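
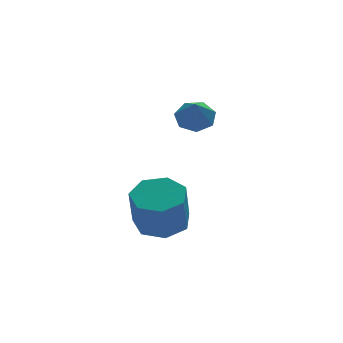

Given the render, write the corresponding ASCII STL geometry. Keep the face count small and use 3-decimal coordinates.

solid 
facet normal 0.244 0.635 -0.733
outer loop
vertex 4.707 -2.83 2.413
vertex 4.018 -2.727 2.273
vertex 4.437 -2.37 2.722
endloop
endfacet
facet normal 0.669 -0.102 0.736
outer loop
vertex 4.707 -2.83 2.413
vertex 4.437 -2.37 2.722
vertex 3.702 -3.553 3.227
endloop
endfacet
facet normal 0.244 0.635 -0.733
outer loop
vertex 4.437 -2.37 2.722
vertex 4.018 -2.727 2.273
vertex 3.852 -2.179 2.693
endloop
endfacet
facet normal 0.070 0.355 0.932
outer loop
vertex 4.437 -2.37 2.722
vertex 3.852 -2.179 2.693
vertex 3.702 -3.553 3.227
endloop
endfacet
facet normal 0.243 0.635 -0.733
outer loop
vertex 3.852 -2.179 2.693
vertex 4.018 -2.727 2.273
vertex 3.392 -2.401 2.348
endloop
endfacet
facet normal -0.663 0.333 0.670
outer loop
vertex 3.852 -2.179 2.693
vertex 3.392 -2.401 2.348
vertex 3.702 -3.553 3.227
endloop
endfacet
facet normal 0.243 0.635 -0.734
outer loop
vertex 3.392 -2.401 2.348
vertex 4.018 -2.727 2.273
vertex 3.404 -2.869 1.947
endloop
endfacet
facet normal -0.978 -0.151 0.147
outer loop
vertex 3.392 -2.401 2.348
vertex 3.404 -2.869 1.947
vertex 3.702 -3.553 3.227
endloop
endfacet
facet normal 0.243 0.634 -0.734
outer loop
vertex 3.404 -2.869 1.947
vertex 4.018 -2.727 2.273
vertex 3.878 -3.23 1.792
endloop
endfacet
facet normal -0.637 -0.732 -0.243
outer loop
vertex 3.404 -2.869 1.947
vertex 3.878 -3.23 1.792
vertex 3.702 -3.553 3.227
endloop
endfacet
facet normal 0.243 0.634 -0.734
outer loop
vertex 3.878 -3.23 1.792
vertex 4.018 -2.727 2.273
vertex 4.458 -3.213 1.999
endloop
endfacet
facet normal 0.102 -0.973 -0.206
outer loop
vertex 3.878 -3.23 1.792
vertex 4.458 -3.213 1.999
vertex 3.702 -3.553 3.227
endloop
endfacet
facet normal 0.244 0.634 -0.734
outer loop
vertex 4.458 -3.213 1.999
vertex 4.018 -2.727 2.273
vertex 4.707 -2.83 2.413
endloop
endfacet
facet normal 0.684 -0.693 0.229
outer loop
vertex 4.458 -3.213 1.999
vertex 4.707 -2.83 2.413
vertex 3.702 -3.553 3.227
endloop
endfacet
facet normal 0.184 0.314 -0.932
outer loop
vertex 3.455 -3.691 -1.75
vertex 2.502 -3.661 -1.928
vertex 3.074 -2.96 -1.579
endloop
endfacet
facet normal 0.873 0.384 0.302
outer loop
vertex 3.455 -3.691 -1.75
vertex 3.074 -2.96 -1.579
vertex 3.151 -4.208 -0.213
endloop
endfacet
facet normal 0.872 0.384 0.302
outer loop
vertex 3.151 -4.208 -0.213
vertex 3.074 -2.96 -1.579
vertex 2.77 -3.478 -0.042
endloop
endfacet
facet normal -0.184 -0.314 0.931
outer loop
vertex 3.151 -4.208 -0.213
vertex 2.77 -3.478 -0.042
vertex 2.198 -4.179 -0.392
endloop
endfacet
facet normal 0.184 0.314 -0.932
outer loop
vertex 3.074 -2.96 -1.579
vertex 2.502 -3.661 -1.928
vertex 2.262 -2.757 -1.671
endloop
endfacet
facet normal 0.190 0.918 0.347
outer loop
vertex 3.074 -2.96 -1.579
vertex 2.262 -2.757 -1.671
vertex 2.77 -3.478 -0.042
endloop
endfacet
facet normal 0.190 0.918 0.347
outer loop
vertex 2.77 -3.478 -0.042
vertex 2.262 -2.757 -1.671
vertex 1.958 -3.275 -0.134
endloop
endfacet
facet normal -0.184 -0.315 0.931
outer loop
vertex 2.77 -3.478 -0.042
vertex 1.958 -3.275 -0.134
vertex 2.198 -4.179 -0.392
endloop
endfacet
facet normal 0.184 0.314 -0.931
outer loop
vertex 2.262 -2.757 -1.671
vertex 2.502 -3.661 -1.928
vertex 1.631 -3.235 -1.957
endloop
endfacet
facet normal -0.636 0.761 0.131
outer loop
vertex 2.262 -2.757 -1.671
vertex 1.631 -3.235 -1.957
vertex 1.958 -3.275 -0.134
endloop
endfacet
facet normal -0.636 0.761 0.131
outer loop
vertex 1.958 -3.275 -0.134
vertex 1.631 -3.235 -1.957
vertex 1.327 -3.753 -0.42
endloop
endfacet
facet normal -0.184 -0.315 0.931
outer loop
vertex 1.958 -3.275 -0.134
vertex 1.327 -3.753 -0.42
vertex 2.198 -4.179 -0.392
endloop
endfacet
facet normal 0.184 0.314 -0.932
outer loop
vertex 1.631 -3.235 -1.957
vertex 2.502 -3.661 -1.928
vertex 1.656 -4.034 -2.221
endloop
endfacet
facet normal -0.982 0.030 -0.184
outer loop
vertex 1.631 -3.235 -1.957
vertex 1.656 -4.034 -2.221
vertex 1.327 -3.753 -0.42
endloop
endfacet
facet normal -0.982 0.030 -0.184
outer loop
vertex 1.327 -3.753 -0.42
vertex 1.656 -4.034 -2.221
vertex 1.352 -4.552 -0.684
endloop
endfacet
facet normal -0.183 -0.314 0.932
outer loop
vertex 1.327 -3.753 -0.42
vertex 1.352 -4.552 -0.684
vertex 2.198 -4.179 -0.392
endloop
endfacet
facet normal 0.184 0.314 -0.931
outer loop
vertex 1.656 -4.034 -2.221
vertex 2.502 -3.661 -1.928
vertex 2.318 -4.552 -2.265
endloop
endfacet
facet normal -0.590 -0.723 -0.360
outer loop
vertex 1.656 -4.034 -2.221
vertex 2.318 -4.552 -2.265
vertex 1.352 -4.552 -0.684
endloop
endfacet
facet normal -0.590 -0.723 -0.360
outer loop
vertex 1.352 -4.552 -0.684
vertex 2.318 -4.552 -2.265
vertex 2.014 -5.07 -0.728
endloop
endfacet
facet normal -0.183 -0.313 0.932
outer loop
vertex 1.352 -4.552 -0.684
vertex 2.014 -5.07 -0.728
vertex 2.198 -4.179 -0.392
endloop
endfacet
facet normal 0.184 0.314 -0.931
outer loop
vertex 2.318 -4.552 -2.265
vertex 2.502 -3.661 -1.928
vertex 3.118 -4.399 -2.055
endloop
endfacet
facet normal 0.248 -0.932 -0.265
outer loop
vertex 2.318 -4.552 -2.265
vertex 3.118 -4.399 -2.055
vertex 2.014 -5.07 -0.728
endloop
endfacet
facet normal 0.248 -0.932 -0.265
outer loop
vertex 2.014 -5.07 -0.728
vertex 3.118 -4.399 -2.055
vertex 2.815 -4.917 -0.518
endloop
endfacet
facet normal -0.184 -0.313 0.932
outer loop
vertex 2.014 -5.07 -0.728
vertex 2.815 -4.917 -0.518
vertex 2.198 -4.179 -0.392
endloop
endfacet
facet normal 0.184 0.314 -0.932
outer loop
vertex 3.118 -4.399 -2.055
vertex 2.502 -3.661 -1.928
vertex 3.455 -3.691 -1.75
endloop
endfacet
facet normal 0.898 -0.440 0.029
outer loop
vertex 3.118 -4.399 -2.055
vertex 3.455 -3.691 -1.75
vertex 2.815 -4.917 -0.518
endloop
endfacet
facet normal 0.898 -0.439 0.030
outer loop
vertex 2.815 -4.917 -0.518
vertex 3.455 -3.691 -1.75
vertex 3.151 -4.208 -0.213
endloop
endfacet
facet normal -0.185 -0.313 0.932
outer loop
vertex 2.815 -4.917 -0.518
vertex 3.151 -4.208 -0.213
vertex 2.198 -4.179 -0.392
endloop
endfacet

endsolid


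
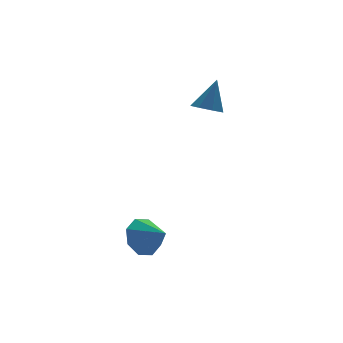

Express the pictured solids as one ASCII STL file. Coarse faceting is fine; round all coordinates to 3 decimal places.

solid 
facet normal -0.383 -0.193 -0.903
outer loop
vertex 3.384 3.078 1.956
vertex 2.665 3.081 2.26
vertex 3.069 3.678 1.961
endloop
endfacet
facet normal 0.884 0.464 -0.061
outer loop
vertex 3.384 3.078 1.956
vertex 3.069 3.678 1.961
vertex 3.335 3.419 3.84
endloop
endfacet
facet normal -0.382 -0.194 -0.903
outer loop
vertex 3.069 3.678 1.961
vertex 2.665 3.081 2.26
vertex 2.45 3.827 2.191
endloop
endfacet
facet normal 0.266 0.959 0.095
outer loop
vertex 3.069 3.678 1.961
vertex 2.45 3.827 2.191
vertex 3.335 3.419 3.84
endloop
endfacet
facet normal -0.381 -0.194 -0.904
outer loop
vertex 2.45 3.827 2.191
vertex 2.665 3.081 2.26
vertex 1.993 3.415 2.472
endloop
endfacet
facet normal -0.443 0.786 0.432
outer loop
vertex 2.45 3.827 2.191
vertex 1.993 3.415 2.472
vertex 3.335 3.419 3.84
endloop
endfacet
facet normal -0.382 -0.195 -0.903
outer loop
vertex 1.993 3.415 2.472
vertex 2.665 3.081 2.26
vertex 2.043 2.751 2.594
endloop
endfacet
facet normal -0.712 0.075 0.698
outer loop
vertex 1.993 3.415 2.472
vertex 2.043 2.751 2.594
vertex 3.335 3.419 3.84
endloop
endfacet
facet normal -0.383 -0.192 -0.903
outer loop
vertex 2.043 2.751 2.594
vertex 2.665 3.081 2.26
vertex 2.561 2.335 2.463
endloop
endfacet
facet normal -0.337 -0.638 0.692
outer loop
vertex 2.043 2.751 2.594
vertex 2.561 2.335 2.463
vertex 3.335 3.419 3.84
endloop
endfacet
facet normal -0.381 -0.193 -0.904
outer loop
vertex 2.561 2.335 2.463
vertex 2.665 3.081 2.26
vertex 3.158 2.481 2.18
endloop
endfacet
facet normal 0.398 -0.816 0.419
outer loop
vertex 2.561 2.335 2.463
vertex 3.158 2.481 2.18
vertex 3.335 3.419 3.84
endloop
endfacet
facet normal -0.383 -0.194 -0.903
outer loop
vertex 3.158 2.481 2.18
vertex 2.665 3.081 2.26
vertex 3.384 3.078 1.956
endloop
endfacet
facet normal 0.942 -0.325 0.083
outer loop
vertex 3.158 2.481 2.18
vertex 3.384 3.078 1.956
vertex 3.335 3.419 3.84
endloop
endfacet
facet normal -0.363 0.814 -0.453
outer loop
vertex -2.095 -1.801 -3.004
vertex -2.893 -1.794 -2.353
vertex -1.952 -1.376 -2.355
endloop
endfacet
facet normal 0.955 -0.295 -0.017
outer loop
vertex -2.095 -1.801 -3.004
vertex -1.952 -1.376 -2.355
vertex -2.407 -2.886 -1.747
endloop
endfacet
facet normal -0.363 0.815 -0.452
outer loop
vertex -1.952 -1.376 -2.355
vertex -2.893 -1.794 -2.353
vertex -2.36 -1.197 -1.705
endloop
endfacet
facet normal 0.842 -0.037 0.539
outer loop
vertex -1.952 -1.376 -2.355
vertex -2.36 -1.197 -1.705
vertex -2.407 -2.886 -1.747
endloop
endfacet
facet normal -0.362 0.815 -0.453
outer loop
vertex -2.36 -1.197 -1.705
vertex -2.893 -1.794 -2.353
vertex -3.08 -1.367 -1.435
endloop
endfacet
facet normal 0.358 -0.033 0.933
outer loop
vertex -2.36 -1.197 -1.705
vertex -3.08 -1.367 -1.435
vertex -2.407 -2.886 -1.747
endloop
endfacet
facet normal -0.363 0.814 -0.453
outer loop
vertex -3.08 -1.367 -1.435
vertex -2.893 -1.794 -2.353
vertex -3.691 -1.788 -1.702
endloop
endfacet
facet normal -0.212 -0.286 0.935
outer loop
vertex -3.08 -1.367 -1.435
vertex -3.691 -1.788 -1.702
vertex -2.407 -2.886 -1.747
endloop
endfacet
facet normal -0.363 0.815 -0.452
outer loop
vertex -3.691 -1.788 -1.702
vertex -2.893 -1.794 -2.353
vertex -3.834 -2.212 -2.351
endloop
endfacet
facet normal -0.535 -0.648 0.541
outer loop
vertex -3.691 -1.788 -1.702
vertex -3.834 -2.212 -2.351
vertex -2.407 -2.886 -1.747
endloop
endfacet
facet normal -0.363 0.814 -0.453
outer loop
vertex -3.834 -2.212 -2.351
vertex -2.893 -1.794 -2.353
vertex -3.426 -2.392 -3.001
endloop
endfacet
facet normal -0.422 -0.906 -0.014
outer loop
vertex -3.834 -2.212 -2.351
vertex -3.426 -2.392 -3.001
vertex -2.407 -2.886 -1.747
endloop
endfacet
facet normal -0.363 0.814 -0.453
outer loop
vertex -3.426 -2.392 -3.001
vertex -2.893 -1.794 -2.353
vertex -2.705 -2.221 -3.272
endloop
endfacet
facet normal 0.062 -0.910 -0.409
outer loop
vertex -3.426 -2.392 -3.001
vertex -2.705 -2.221 -3.272
vertex -2.407 -2.886 -1.747
endloop
endfacet
facet normal -0.362 0.815 -0.453
outer loop
vertex -2.705 -2.221 -3.272
vertex -2.893 -1.794 -2.353
vertex -2.095 -1.801 -3.004
endloop
endfacet
facet normal 0.633 -0.657 -0.410
outer loop
vertex -2.705 -2.221 -3.272
vertex -2.095 -1.801 -3.004
vertex -2.407 -2.886 -1.747
endloop
endfacet

endsolid


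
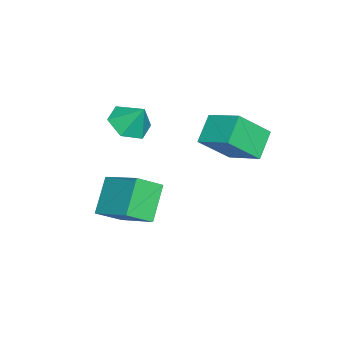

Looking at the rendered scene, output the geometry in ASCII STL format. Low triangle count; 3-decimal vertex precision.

solid 
facet normal -0.522 0.656 -0.546
outer loop
vertex 2.7 0.858 1.562
vertex 4.02 0.762 0.185
vertex 1.61 -0.784 0.631
endloop
endfacet
facet normal -0.691 0.050 0.721
outer loop
vertex 2.34 -1.702 1.395
vertex 2.7 0.858 1.562
vertex 1.61 -0.784 0.631
endloop
endfacet
facet normal -0.522 0.656 -0.545
outer loop
vertex 1.61 -0.784 0.631
vertex 4.02 0.762 0.185
vertex 2.929 -0.88 -0.746
endloop
endfacet
facet normal -0.500 -0.753 -0.427
outer loop
vertex 2.929 -0.88 -0.746
vertex 2.34 -1.702 1.395
vertex 1.61 -0.784 0.631
endloop
endfacet
facet normal 0.500 0.753 0.427
outer loop
vertex 2.7 0.858 1.562
vertex 4.75 -0.156 0.949
vertex 4.02 0.762 0.185
endloop
endfacet
facet normal -0.691 0.050 0.721
outer loop
vertex 3.431 -0.06 2.326
vertex 2.7 0.858 1.562
vertex 2.34 -1.702 1.395
endloop
endfacet
facet normal 0.500 0.753 0.427
outer loop
vertex 3.431 -0.06 2.326
vertex 4.75 -0.156 0.949
vertex 2.7 0.858 1.562
endloop
endfacet
facet normal 0.691 -0.050 -0.721
outer loop
vertex 4.02 0.762 0.185
vertex 4.75 -0.156 0.949
vertex 2.929 -0.88 -0.746
endloop
endfacet
facet normal -0.500 -0.753 -0.427
outer loop
vertex 3.66 -1.798 0.018
vertex 2.34 -1.702 1.395
vertex 2.929 -0.88 -0.746
endloop
endfacet
facet normal 0.691 -0.050 -0.721
outer loop
vertex 2.929 -0.88 -0.746
vertex 4.75 -0.156 0.949
vertex 3.66 -1.798 0.018
endloop
endfacet
facet normal 0.522 -0.656 0.546
outer loop
vertex 3.66 -1.798 0.018
vertex 3.431 -0.06 2.326
vertex 2.34 -1.702 1.395
endloop
endfacet
facet normal 0.522 -0.656 0.546
outer loop
vertex 4.75 -0.156 0.949
vertex 3.431 -0.06 2.326
vertex 3.66 -1.798 0.018
endloop
endfacet
facet normal -0.224 -0.543 -0.810
outer loop
vertex -0.598 -0.898 2.011
vertex -1.078 -1.616 2.625
vertex -1.63 -0.801 2.231
endloop
endfacet
facet normal 0.089 0.996 -0.022
outer loop
vertex -0.598 -0.898 2.011
vertex -1.63 -0.801 2.231
vertex -0.762 -0.844 3.775
endloop
endfacet
facet normal -0.223 -0.543 -0.810
outer loop
vertex -1.63 -0.801 2.231
vertex -1.078 -1.616 2.625
vertex -2.111 -1.519 2.845
endloop
endfacet
facet normal -0.604 0.712 0.359
outer loop
vertex -1.63 -0.801 2.231
vertex -2.111 -1.519 2.845
vertex -0.762 -0.844 3.775
endloop
endfacet
facet normal -0.223 -0.543 -0.810
outer loop
vertex -2.111 -1.519 2.845
vertex -1.078 -1.616 2.625
vertex -1.559 -2.334 3.239
endloop
endfacet
facet normal -0.571 0.010 0.821
outer loop
vertex -2.111 -1.519 2.845
vertex -1.559 -2.334 3.239
vertex -0.762 -0.844 3.775
endloop
endfacet
facet normal -0.222 -0.543 -0.810
outer loop
vertex -1.559 -2.334 3.239
vertex -1.078 -1.616 2.625
vertex -0.526 -2.43 3.02
endloop
endfacet
facet normal 0.153 -0.406 0.901
outer loop
vertex -1.559 -2.334 3.239
vertex -0.526 -2.43 3.02
vertex -0.762 -0.844 3.775
endloop
endfacet
facet normal -0.222 -0.544 -0.809
outer loop
vertex -0.526 -2.43 3.02
vertex -1.078 -1.616 2.625
vertex -0.046 -1.712 2.406
endloop
endfacet
facet normal 0.846 -0.121 0.519
outer loop
vertex -0.526 -2.43 3.02
vertex -0.046 -1.712 2.406
vertex -0.762 -0.844 3.775
endloop
endfacet
facet normal -0.222 -0.544 -0.809
outer loop
vertex -0.046 -1.712 2.406
vertex -1.078 -1.616 2.625
vertex -0.598 -0.898 2.011
endloop
endfacet
facet normal 0.813 0.579 0.058
outer loop
vertex -0.046 -1.712 2.406
vertex -0.598 -0.898 2.011
vertex -0.762 -0.844 3.775
endloop
endfacet
facet normal -0.462 0.568 -0.681
outer loop
vertex -1.99 3.059 2.253
vertex -1.172 4.537 2.93
vertex -0.822 2.853 1.288
endloop
endfacet
facet normal -0.450 -0.812 -0.371
outer loop
vertex 0.132 1.683 2.69
vertex -1.99 3.059 2.253
vertex -0.822 2.853 1.288
endloop
endfacet
facet normal -0.463 0.568 -0.681
outer loop
vertex -0.822 2.853 1.288
vertex -1.172 4.537 2.93
vertex -0.003 4.331 1.964
endloop
endfacet
facet normal 0.764 -0.134 -0.632
outer loop
vertex -0.003 4.331 1.964
vertex 0.132 1.683 2.69
vertex -0.822 2.853 1.288
endloop
endfacet
facet normal -0.764 0.134 0.631
outer loop
vertex -1.99 3.059 2.253
vertex -0.218 3.367 4.332
vertex -1.172 4.537 2.93
endloop
endfacet
facet normal -0.450 -0.812 -0.371
outer loop
vertex -1.037 1.889 3.656
vertex -1.99 3.059 2.253
vertex 0.132 1.683 2.69
endloop
endfacet
facet normal -0.764 0.135 0.631
outer loop
vertex -1.037 1.889 3.656
vertex -0.218 3.367 4.332
vertex -1.99 3.059 2.253
endloop
endfacet
facet normal 0.450 0.812 0.371
outer loop
vertex -1.172 4.537 2.93
vertex -0.218 3.367 4.332
vertex -0.003 4.331 1.964
endloop
endfacet
facet normal 0.764 -0.134 -0.631
outer loop
vertex 0.95 3.161 3.367
vertex 0.132 1.683 2.69
vertex -0.003 4.331 1.964
endloop
endfacet
facet normal 0.450 0.812 0.371
outer loop
vertex -0.003 4.331 1.964
vertex -0.218 3.367 4.332
vertex 0.95 3.161 3.367
endloop
endfacet
facet normal 0.463 -0.568 0.681
outer loop
vertex 0.95 3.161 3.367
vertex -1.037 1.889 3.656
vertex 0.132 1.683 2.69
endloop
endfacet
facet normal 0.463 -0.568 0.681
outer loop
vertex -0.218 3.367 4.332
vertex -1.037 1.889 3.656
vertex 0.95 3.161 3.367
endloop
endfacet

endsolid


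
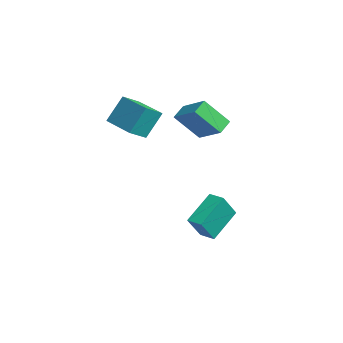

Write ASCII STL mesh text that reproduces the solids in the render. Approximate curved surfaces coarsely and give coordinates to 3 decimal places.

solid 
facet normal -0.807 -0.364 -0.465
outer loop
vertex -1.801 2.74 3.328
vertex -1.528 3.985 1.879
vertex -1.234 2.075 2.864
endloop
endfacet
facet normal -0.141 -0.645 0.751
outer loop
vertex 0.188 2.715 3.681
vertex -1.801 2.74 3.328
vertex -1.234 2.075 2.864
endloop
endfacet
facet normal -0.807 -0.364 -0.464
outer loop
vertex -1.234 2.075 2.864
vertex -1.528 3.985 1.879
vertex -0.961 3.32 1.414
endloop
endfacet
facet normal 0.572 -0.672 -0.470
outer loop
vertex -0.961 3.32 1.414
vertex 0.188 2.715 3.681
vertex -1.234 2.075 2.864
endloop
endfacet
facet normal -0.572 0.672 0.470
outer loop
vertex -1.801 2.74 3.328
vertex -0.106 4.625 2.696
vertex -1.528 3.985 1.879
endloop
endfacet
facet normal -0.141 -0.645 0.751
outer loop
vertex -0.379 3.38 4.146
vertex -1.801 2.74 3.328
vertex 0.188 2.715 3.681
endloop
endfacet
facet normal -0.573 0.672 0.469
outer loop
vertex -0.379 3.38 4.146
vertex -0.106 4.625 2.696
vertex -1.801 2.74 3.328
endloop
endfacet
facet normal 0.141 0.645 -0.751
outer loop
vertex -1.528 3.985 1.879
vertex -0.106 4.625 2.696
vertex -0.961 3.32 1.414
endloop
endfacet
facet normal 0.573 -0.672 -0.470
outer loop
vertex 0.461 3.96 2.232
vertex 0.188 2.715 3.681
vertex -0.961 3.32 1.414
endloop
endfacet
facet normal 0.142 0.645 -0.751
outer loop
vertex -0.961 3.32 1.414
vertex -0.106 4.625 2.696
vertex 0.461 3.96 2.232
endloop
endfacet
facet normal 0.807 0.364 0.465
outer loop
vertex 0.461 3.96 2.232
vertex -0.379 3.38 4.146
vertex 0.188 2.715 3.681
endloop
endfacet
facet normal 0.807 0.364 0.465
outer loop
vertex -0.106 4.625 2.696
vertex -0.379 3.38 4.146
vertex 0.461 3.96 2.232
endloop
endfacet
facet normal -0.934 -0.342 0.104
outer loop
vertex -2.013 -1.153 2.701
vertex -2.17 -0.271 4.192
vertex -2.431 -0.196 2.09
endloop
endfacet
facet normal 0.091 -0.507 -0.857
outer loop
vertex -0.61 0.471 1.888
vertex -2.013 -1.153 2.701
vertex -2.431 -0.196 2.09
endloop
endfacet
facet normal -0.934 -0.342 0.104
outer loop
vertex -2.431 -0.196 2.09
vertex -2.17 -0.271 4.192
vertex -2.588 0.686 3.582
endloop
endfacet
facet normal -0.346 0.791 -0.504
outer loop
vertex -2.588 0.686 3.582
vertex -0.61 0.471 1.888
vertex -2.431 -0.196 2.09
endloop
endfacet
facet normal 0.346 -0.791 0.504
outer loop
vertex -2.013 -1.153 2.701
vertex -0.349 0.396 3.99
vertex -2.17 -0.271 4.192
endloop
endfacet
facet normal 0.090 -0.507 -0.857
outer loop
vertex -0.192 -0.486 2.498
vertex -2.013 -1.153 2.701
vertex -0.61 0.471 1.888
endloop
endfacet
facet normal 0.346 -0.791 0.504
outer loop
vertex -0.192 -0.486 2.498
vertex -0.349 0.396 3.99
vertex -2.013 -1.153 2.701
endloop
endfacet
facet normal -0.091 0.507 0.857
outer loop
vertex -2.17 -0.271 4.192
vertex -0.349 0.396 3.99
vertex -2.588 0.686 3.582
endloop
endfacet
facet normal -0.346 0.791 -0.504
outer loop
vertex -0.767 1.353 3.379
vertex -0.61 0.471 1.888
vertex -2.588 0.686 3.582
endloop
endfacet
facet normal -0.090 0.508 0.857
outer loop
vertex -2.588 0.686 3.582
vertex -0.349 0.396 3.99
vertex -0.767 1.353 3.379
endloop
endfacet
facet normal 0.934 0.342 -0.104
outer loop
vertex -0.767 1.353 3.379
vertex -0.192 -0.486 2.498
vertex -0.61 0.471 1.888
endloop
endfacet
facet normal 0.934 0.342 -0.104
outer loop
vertex -0.349 0.396 3.99
vertex -0.192 -0.486 2.498
vertex -0.767 1.353 3.379
endloop
endfacet
facet normal -0.847 -0.531 0.019
outer loop
vertex 2.391 1.651 -2.628
vertex 1.537 3.056 -1.404
vertex 1.826 2.502 -3.999
endloop
endfacet
facet normal 0.416 -0.686 -0.597
outer loop
vertex 2.563 2.964 -4.016
vertex 2.391 1.651 -2.628
vertex 1.826 2.502 -3.999
endloop
endfacet
facet normal -0.847 -0.531 0.019
outer loop
vertex 1.826 2.502 -3.999
vertex 1.537 3.056 -1.404
vertex 0.972 3.907 -2.775
endloop
endfacet
facet normal -0.330 0.498 -0.802
outer loop
vertex 0.972 3.907 -2.775
vertex 2.563 2.964 -4.016
vertex 1.826 2.502 -3.999
endloop
endfacet
facet normal 0.330 -0.498 0.802
outer loop
vertex 2.391 1.651 -2.628
vertex 2.274 3.518 -1.421
vertex 1.537 3.056 -1.404
endloop
endfacet
facet normal 0.416 -0.686 -0.597
outer loop
vertex 3.128 2.113 -2.645
vertex 2.391 1.651 -2.628
vertex 2.563 2.964 -4.016
endloop
endfacet
facet normal 0.330 -0.498 0.802
outer loop
vertex 3.128 2.113 -2.645
vertex 2.274 3.518 -1.421
vertex 2.391 1.651 -2.628
endloop
endfacet
facet normal -0.416 0.686 0.597
outer loop
vertex 1.537 3.056 -1.404
vertex 2.274 3.518 -1.421
vertex 0.972 3.907 -2.775
endloop
endfacet
facet normal -0.330 0.498 -0.802
outer loop
vertex 1.709 4.369 -2.792
vertex 2.563 2.964 -4.016
vertex 0.972 3.907 -2.775
endloop
endfacet
facet normal -0.416 0.686 0.597
outer loop
vertex 0.972 3.907 -2.775
vertex 2.274 3.518 -1.421
vertex 1.709 4.369 -2.792
endloop
endfacet
facet normal 0.847 0.531 -0.019
outer loop
vertex 1.709 4.369 -2.792
vertex 3.128 2.113 -2.645
vertex 2.563 2.964 -4.016
endloop
endfacet
facet normal 0.847 0.531 -0.019
outer loop
vertex 2.274 3.518 -1.421
vertex 3.128 2.113 -2.645
vertex 1.709 4.369 -2.792
endloop
endfacet

endsolid


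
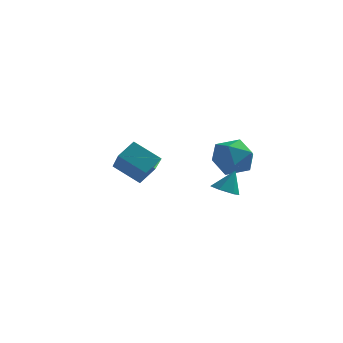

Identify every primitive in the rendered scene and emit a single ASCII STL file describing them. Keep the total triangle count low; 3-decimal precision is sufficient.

solid 
facet normal -0.436 -0.705 -0.560
outer loop
vertex -4.025 2.13 0.117
vertex -4.753 3.611 -1.181
vertex -2.63 2.003 -0.81
endloop
endfacet
facet normal 0.347 -0.705 0.619
outer loop
vertex -2.107 2.849 -0.139
vertex -4.025 2.13 0.117
vertex -2.63 2.003 -0.81
endloop
endfacet
facet normal -0.436 -0.705 -0.559
outer loop
vertex -2.63 2.003 -0.81
vertex -4.753 3.611 -1.181
vertex -3.358 3.484 -2.109
endloop
endfacet
facet normal 0.831 -0.076 -0.552
outer loop
vertex -3.358 3.484 -2.109
vertex -2.107 2.849 -0.139
vertex -2.63 2.003 -0.81
endloop
endfacet
facet normal -0.830 0.076 0.552
outer loop
vertex -4.025 2.13 0.117
vertex -4.23 4.457 -0.51
vertex -4.753 3.611 -1.181
endloop
endfacet
facet normal 0.347 -0.705 0.618
outer loop
vertex -3.502 2.976 0.789
vertex -4.025 2.13 0.117
vertex -2.107 2.849 -0.139
endloop
endfacet
facet normal -0.831 0.075 0.552
outer loop
vertex -3.502 2.976 0.789
vertex -4.23 4.457 -0.51
vertex -4.025 2.13 0.117
endloop
endfacet
facet normal -0.347 0.705 -0.618
outer loop
vertex -4.753 3.611 -1.181
vertex -4.23 4.457 -0.51
vertex -3.358 3.484 -2.109
endloop
endfacet
facet normal 0.831 -0.075 -0.552
outer loop
vertex -2.835 4.33 -1.437
vertex -2.107 2.849 -0.139
vertex -3.358 3.484 -2.109
endloop
endfacet
facet normal -0.347 0.705 -0.618
outer loop
vertex -3.358 3.484 -2.109
vertex -4.23 4.457 -0.51
vertex -2.835 4.33 -1.437
endloop
endfacet
facet normal 0.436 0.705 0.559
outer loop
vertex -2.835 4.33 -1.437
vertex -3.502 2.976 0.789
vertex -2.107 2.849 -0.139
endloop
endfacet
facet normal 0.436 0.705 0.559
outer loop
vertex -4.23 4.457 -0.51
vertex -3.502 2.976 0.789
vertex -2.835 4.33 -1.437
endloop
endfacet
facet normal -0.297 -0.353 -0.887
outer loop
vertex 2.703 -1.711 -0.234
vertex 2.087 -1.868 0.035
vertex 2.193 -1.247 -0.248
endloop
endfacet
facet normal 0.673 0.739 -0.028
outer loop
vertex 2.703 -1.711 -0.234
vertex 2.193 -1.247 -0.248
vertex 2.453 -1.432 1.125
endloop
endfacet
facet normal -0.296 -0.354 -0.887
outer loop
vertex 2.193 -1.247 -0.248
vertex 2.087 -1.868 0.035
vertex 1.577 -1.404 0.02
endloop
endfacet
facet normal -0.176 0.971 0.164
outer loop
vertex 2.193 -1.247 -0.248
vertex 1.577 -1.404 0.02
vertex 2.453 -1.432 1.125
endloop
endfacet
facet normal -0.296 -0.354 -0.887
outer loop
vertex 1.577 -1.404 0.02
vertex 2.087 -1.868 0.035
vertex 1.471 -2.024 0.303
endloop
endfacet
facet normal -0.718 0.387 0.579
outer loop
vertex 1.577 -1.404 0.02
vertex 1.471 -2.024 0.303
vertex 2.453 -1.432 1.125
endloop
endfacet
facet normal -0.297 -0.353 -0.887
outer loop
vertex 1.471 -2.024 0.303
vertex 2.087 -1.868 0.035
vertex 1.982 -2.488 0.317
endloop
endfacet
facet normal -0.413 -0.430 0.803
outer loop
vertex 1.471 -2.024 0.303
vertex 1.982 -2.488 0.317
vertex 2.453 -1.432 1.125
endloop
endfacet
facet normal -0.296 -0.353 -0.887
outer loop
vertex 1.982 -2.488 0.317
vertex 2.087 -1.868 0.035
vertex 2.598 -2.331 0.049
endloop
endfacet
facet normal 0.435 -0.661 0.611
outer loop
vertex 1.982 -2.488 0.317
vertex 2.598 -2.331 0.049
vertex 2.453 -1.432 1.125
endloop
endfacet
facet normal -0.297 -0.354 -0.887
outer loop
vertex 2.598 -2.331 0.049
vertex 2.087 -1.868 0.035
vertex 2.703 -1.711 -0.234
endloop
endfacet
facet normal 0.978 -0.076 0.196
outer loop
vertex 2.598 -2.331 0.049
vertex 2.703 -1.711 -0.234
vertex 2.453 -1.432 1.125
endloop
endfacet
facet normal -0.374 0.660 0.652
outer loop
vertex 1.687 0.914 1.519
vertex 1.179 0.069 2.083
vertex 2.232 0.387 2.365
endloop
endfacet
facet normal 0.251 0.886 0.390
outer loop
vertex 1.687 0.914 1.519
vertex 2.232 0.387 2.365
vertex 2.787 0.65 1.41
endloop
endfacet
facet normal 0.191 0.928 -0.319
outer loop
vertex 1.687 0.914 1.519
vertex 2.787 0.65 1.41
vertex 2.077 0.496 0.538
endloop
endfacet
facet normal -0.471 0.728 -0.498
outer loop
vertex 1.687 0.914 1.519
vertex 2.077 0.496 0.538
vertex 1.083 0.137 0.953
endloop
endfacet
facet normal -0.820 0.562 0.104
outer loop
vertex 1.687 0.914 1.519
vertex 1.083 0.137 0.953
vertex 1.179 0.069 2.083
endloop
endfacet
facet normal 0.744 0.392 0.541
outer loop
vertex 2.787 0.65 1.41
vertex 2.232 0.387 2.365
vertex 2.957 -0.357 1.907
endloop
endfacet
facet normal -0.266 0.027 0.964
outer loop
vertex 2.232 0.387 2.365
vertex 1.179 0.069 2.083
vertex 1.963 -0.716 2.322
endloop
endfacet
facet normal -0.989 -0.129 0.076
outer loop
vertex 1.179 0.069 2.083
vertex 1.083 0.137 0.953
vertex 1.253 -0.87 1.45
endloop
endfacet
facet normal -0.424 0.138 -0.895
outer loop
vertex 1.083 0.137 0.953
vertex 2.077 0.496 0.538
vertex 1.808 -0.607 0.495
endloop
endfacet
facet normal 0.647 0.461 -0.608
outer loop
vertex 2.077 0.496 0.538
vertex 2.787 0.65 1.41
vertex 2.861 -0.289 0.777
endloop
endfacet
facet normal 0.471 -0.728 0.498
outer loop
vertex 2.353 -1.134 1.341
vertex 2.957 -0.357 1.907
vertex 1.963 -0.716 2.322
endloop
endfacet
facet normal -0.191 -0.928 0.319
outer loop
vertex 2.353 -1.134 1.341
vertex 1.963 -0.716 2.322
vertex 1.253 -0.87 1.45
endloop
endfacet
facet normal -0.251 -0.886 -0.390
outer loop
vertex 2.353 -1.134 1.341
vertex 1.253 -0.87 1.45
vertex 1.808 -0.607 0.495
endloop
endfacet
facet normal 0.374 -0.660 -0.652
outer loop
vertex 2.353 -1.134 1.341
vertex 1.808 -0.607 0.495
vertex 2.861 -0.289 0.777
endloop
endfacet
facet normal 0.820 -0.562 -0.104
outer loop
vertex 2.353 -1.134 1.341
vertex 2.861 -0.289 0.777
vertex 2.957 -0.357 1.907
endloop
endfacet
facet normal 0.424 -0.138 0.895
outer loop
vertex 1.963 -0.716 2.322
vertex 2.957 -0.357 1.907
vertex 2.232 0.387 2.365
endloop
endfacet
facet normal -0.647 -0.461 0.608
outer loop
vertex 1.253 -0.87 1.45
vertex 1.963 -0.716 2.322
vertex 1.179 0.069 2.083
endloop
endfacet
facet normal -0.744 -0.392 -0.541
outer loop
vertex 1.808 -0.607 0.495
vertex 1.253 -0.87 1.45
vertex 1.083 0.137 0.953
endloop
endfacet
facet normal 0.266 -0.027 -0.964
outer loop
vertex 2.861 -0.289 0.777
vertex 1.808 -0.607 0.495
vertex 2.077 0.496 0.538
endloop
endfacet
facet normal 0.989 0.129 -0.076
outer loop
vertex 2.957 -0.357 1.907
vertex 2.861 -0.289 0.777
vertex 2.787 0.65 1.41
endloop
endfacet

endsolid


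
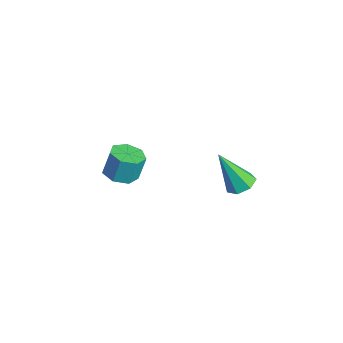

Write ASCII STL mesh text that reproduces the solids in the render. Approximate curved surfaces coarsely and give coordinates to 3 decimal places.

solid 
facet normal 0.010 -0.301 -0.953
outer loop
vertex -2.227 -2.159 -2.994
vertex -2.985 -2.218 -2.983
vertex -2.559 -1.616 -3.169
endloop
endfacet
facet normal 0.864 0.482 -0.144
outer loop
vertex -2.227 -2.159 -2.994
vertex -2.559 -1.616 -3.169
vertex -2.238 -1.803 -1.869
endloop
endfacet
facet normal 0.864 0.483 -0.144
outer loop
vertex -2.238 -1.803 -1.869
vertex -2.559 -1.616 -3.169
vertex -2.57 -1.261 -2.044
endloop
endfacet
facet normal -0.008 0.303 0.953
outer loop
vertex -2.238 -1.803 -1.869
vertex -2.57 -1.261 -2.044
vertex -2.995 -1.862 -1.857
endloop
endfacet
facet normal 0.009 -0.301 -0.954
outer loop
vertex -2.559 -1.616 -3.169
vertex -2.985 -2.218 -2.983
vertex -3.212 -1.527 -3.203
endloop
endfacet
facet normal 0.144 0.944 -0.297
outer loop
vertex -2.559 -1.616 -3.169
vertex -3.212 -1.527 -3.203
vertex -2.57 -1.261 -2.044
endloop
endfacet
facet normal 0.146 0.944 -0.297
outer loop
vertex -2.57 -1.261 -2.044
vertex -3.212 -1.527 -3.203
vertex -3.222 -1.171 -2.078
endloop
endfacet
facet normal -0.008 0.302 0.953
outer loop
vertex -2.57 -1.261 -2.044
vertex -3.222 -1.171 -2.078
vertex -2.995 -1.862 -1.857
endloop
endfacet
facet normal 0.010 -0.301 -0.954
outer loop
vertex -3.212 -1.527 -3.203
vertex -2.985 -2.218 -2.983
vertex -3.693 -1.958 -3.072
endloop
endfacet
facet normal -0.683 0.694 -0.226
outer loop
vertex -3.212 -1.527 -3.203
vertex -3.693 -1.958 -3.072
vertex -3.222 -1.171 -2.078
endloop
endfacet
facet normal -0.683 0.695 -0.227
outer loop
vertex -3.222 -1.171 -2.078
vertex -3.693 -1.958 -3.072
vertex -3.704 -1.602 -1.947
endloop
endfacet
facet normal -0.010 0.301 0.953
outer loop
vertex -3.222 -1.171 -2.078
vertex -3.704 -1.602 -1.947
vertex -2.995 -1.862 -1.857
endloop
endfacet
facet normal 0.009 -0.302 -0.953
outer loop
vertex -3.693 -1.958 -3.072
vertex -2.985 -2.218 -2.983
vertex -3.641 -2.585 -2.873
endloop
endfacet
facet normal -0.997 -0.078 0.015
outer loop
vertex -3.693 -1.958 -3.072
vertex -3.641 -2.585 -2.873
vertex -3.704 -1.602 -1.947
endloop
endfacet
facet normal -0.997 -0.078 0.015
outer loop
vertex -3.704 -1.602 -1.947
vertex -3.641 -2.585 -2.873
vertex -3.652 -2.229 -1.748
endloop
endfacet
facet normal -0.010 0.302 0.953
outer loop
vertex -3.704 -1.602 -1.947
vertex -3.652 -2.229 -1.748
vertex -2.995 -1.862 -1.857
endloop
endfacet
facet normal 0.009 -0.302 -0.953
outer loop
vertex -3.641 -2.585 -2.873
vertex -2.985 -2.218 -2.983
vertex -3.095 -2.935 -2.757
endloop
endfacet
facet normal -0.560 -0.792 0.245
outer loop
vertex -3.641 -2.585 -2.873
vertex -3.095 -2.935 -2.757
vertex -3.652 -2.229 -1.748
endloop
endfacet
facet normal -0.560 -0.792 0.245
outer loop
vertex -3.652 -2.229 -1.748
vertex -3.095 -2.935 -2.757
vertex -3.106 -2.579 -1.632
endloop
endfacet
facet normal -0.010 0.301 0.954
outer loop
vertex -3.652 -2.229 -1.748
vertex -3.106 -2.579 -1.632
vertex -2.995 -1.862 -1.857
endloop
endfacet
facet normal 0.009 -0.302 -0.953
outer loop
vertex -3.095 -2.935 -2.757
vertex -2.985 -2.218 -2.983
vertex -2.465 -2.746 -2.811
endloop
endfacet
facet normal 0.298 -0.909 0.291
outer loop
vertex -3.095 -2.935 -2.757
vertex -2.465 -2.746 -2.811
vertex -3.106 -2.579 -1.632
endloop
endfacet
facet normal 0.298 -0.909 0.291
outer loop
vertex -3.106 -2.579 -1.632
vertex -2.465 -2.746 -2.811
vertex -2.476 -2.39 -1.686
endloop
endfacet
facet normal -0.008 0.301 0.954
outer loop
vertex -3.106 -2.579 -1.632
vertex -2.476 -2.39 -1.686
vertex -2.995 -1.862 -1.857
endloop
endfacet
facet normal 0.010 -0.301 -0.954
outer loop
vertex -2.465 -2.746 -2.811
vertex -2.985 -2.218 -2.983
vertex -2.227 -2.159 -2.994
endloop
endfacet
facet normal 0.933 -0.342 0.117
outer loop
vertex -2.465 -2.746 -2.811
vertex -2.227 -2.159 -2.994
vertex -2.476 -2.39 -1.686
endloop
endfacet
facet normal 0.933 -0.342 0.117
outer loop
vertex -2.476 -2.39 -1.686
vertex -2.227 -2.159 -2.994
vertex -2.238 -1.803 -1.869
endloop
endfacet
facet normal -0.008 0.301 0.954
outer loop
vertex -2.476 -2.39 -1.686
vertex -2.238 -1.803 -1.869
vertex -2.995 -1.862 -1.857
endloop
endfacet
facet normal 0.268 0.389 -0.881
outer loop
vertex 2.621 0.187 -0.202
vertex 2.118 0.583 -0.18
vertex 2.711 0.678 0.042
endloop
endfacet
facet normal 0.829 -0.364 0.426
outer loop
vertex 2.621 0.187 -0.202
vertex 2.711 0.678 0.042
vertex 1.622 -0.143 1.46
endloop
endfacet
facet normal 0.268 0.389 -0.881
outer loop
vertex 2.711 0.678 0.042
vertex 2.118 0.583 -0.18
vertex 2.355 1.097 0.119
endloop
endfacet
facet normal 0.608 0.389 0.692
outer loop
vertex 2.711 0.678 0.042
vertex 2.355 1.097 0.119
vertex 1.622 -0.143 1.46
endloop
endfacet
facet normal 0.266 0.390 -0.881
outer loop
vertex 2.355 1.097 0.119
vertex 2.118 0.583 -0.18
vertex 1.82 1.128 -0.029
endloop
endfacet
facet normal -0.131 0.763 0.633
outer loop
vertex 2.355 1.097 0.119
vertex 1.82 1.128 -0.029
vertex 1.622 -0.143 1.46
endloop
endfacet
facet normal 0.266 0.390 -0.882
outer loop
vertex 1.82 1.128 -0.029
vertex 2.118 0.583 -0.18
vertex 1.51 0.749 -0.29
endloop
endfacet
facet normal -0.829 0.475 0.295
outer loop
vertex 1.82 1.128 -0.029
vertex 1.51 0.749 -0.29
vertex 1.622 -0.143 1.46
endloop
endfacet
facet normal 0.266 0.390 -0.881
outer loop
vertex 1.51 0.749 -0.29
vertex 2.118 0.583 -0.18
vertex 1.658 0.244 -0.469
endloop
endfacet
facet normal -0.964 -0.258 -0.070
outer loop
vertex 1.51 0.749 -0.29
vertex 1.658 0.244 -0.469
vertex 1.622 -0.143 1.46
endloop
endfacet
facet normal 0.268 0.389 -0.882
outer loop
vertex 1.658 0.244 -0.469
vertex 2.118 0.583 -0.18
vertex 2.153 -0.006 -0.429
endloop
endfacet
facet normal -0.431 -0.883 -0.185
outer loop
vertex 1.658 0.244 -0.469
vertex 2.153 -0.006 -0.429
vertex 1.622 -0.143 1.46
endloop
endfacet
facet normal 0.267 0.389 -0.882
outer loop
vertex 2.153 -0.006 -0.429
vertex 2.118 0.583 -0.18
vertex 2.621 0.187 -0.202
endloop
endfacet
facet normal 0.366 -0.930 0.036
outer loop
vertex 2.153 -0.006 -0.429
vertex 2.621 0.187 -0.202
vertex 1.622 -0.143 1.46
endloop
endfacet

endsolid


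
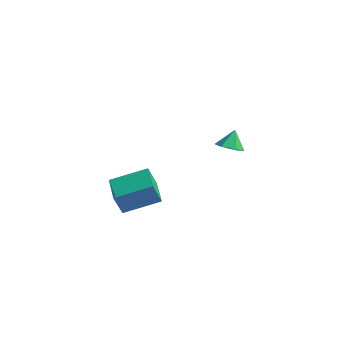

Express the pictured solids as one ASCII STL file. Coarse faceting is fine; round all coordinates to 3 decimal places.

solid 
facet normal -0.770 -0.564 -0.298
outer loop
vertex 0.964 -4.181 0.164
vertex 0.21 -3.173 0.203
vertex 1.262 -3.908 -1.124
endloop
endfacet
facet normal 0.599 -0.800 -0.031
outer loop
vertex 2.71 -2.847 -0.563
vertex 0.964 -4.181 0.164
vertex 1.262 -3.908 -1.124
endloop
endfacet
facet normal -0.770 -0.564 -0.298
outer loop
vertex 1.262 -3.908 -1.124
vertex 0.21 -3.173 0.203
vertex 0.508 -2.899 -1.085
endloop
endfacet
facet normal 0.221 0.202 -0.954
outer loop
vertex 0.508 -2.899 -1.085
vertex 2.71 -2.847 -0.563
vertex 1.262 -3.908 -1.124
endloop
endfacet
facet normal -0.221 -0.202 0.954
outer loop
vertex 0.964 -4.181 0.164
vertex 1.658 -2.112 0.764
vertex 0.21 -3.173 0.203
endloop
endfacet
facet normal 0.598 -0.801 -0.032
outer loop
vertex 2.412 -3.121 0.725
vertex 0.964 -4.181 0.164
vertex 2.71 -2.847 -0.563
endloop
endfacet
facet normal -0.221 -0.202 0.954
outer loop
vertex 2.412 -3.121 0.725
vertex 1.658 -2.112 0.764
vertex 0.964 -4.181 0.164
endloop
endfacet
facet normal -0.599 0.800 0.032
outer loop
vertex 0.21 -3.173 0.203
vertex 1.658 -2.112 0.764
vertex 0.508 -2.899 -1.085
endloop
endfacet
facet normal 0.221 0.202 -0.954
outer loop
vertex 1.956 -1.839 -0.524
vertex 2.71 -2.847 -0.563
vertex 0.508 -2.899 -1.085
endloop
endfacet
facet normal -0.598 0.801 0.031
outer loop
vertex 0.508 -2.899 -1.085
vertex 1.658 -2.112 0.764
vertex 1.956 -1.839 -0.524
endloop
endfacet
facet normal 0.770 0.564 0.298
outer loop
vertex 1.956 -1.839 -0.524
vertex 2.412 -3.121 0.725
vertex 2.71 -2.847 -0.563
endloop
endfacet
facet normal 0.770 0.564 0.298
outer loop
vertex 1.658 -2.112 0.764
vertex 2.412 -3.121 0.725
vertex 1.956 -1.839 -0.524
endloop
endfacet
facet normal 0.040 -0.681 -0.731
outer loop
vertex 4.168 3.033 -1.634
vertex 3.46 2.883 -1.533
vertex 3.659 3.402 -2.006
endloop
endfacet
facet normal 0.587 0.809 -0.001
outer loop
vertex 4.168 3.033 -1.634
vertex 3.659 3.402 -2.006
vertex 3.42 3.577 -0.787
endloop
endfacet
facet normal 0.040 -0.681 -0.731
outer loop
vertex 3.659 3.402 -2.006
vertex 3.46 2.883 -1.533
vertex 2.952 3.252 -1.905
endloop
endfacet
facet normal -0.229 0.956 -0.182
outer loop
vertex 3.659 3.402 -2.006
vertex 2.952 3.252 -1.905
vertex 3.42 3.577 -0.787
endloop
endfacet
facet normal 0.040 -0.681 -0.731
outer loop
vertex 2.952 3.252 -1.905
vertex 3.46 2.883 -1.533
vertex 2.753 2.733 -1.432
endloop
endfacet
facet normal -0.838 0.507 0.203
outer loop
vertex 2.952 3.252 -1.905
vertex 2.753 2.733 -1.432
vertex 3.42 3.577 -0.787
endloop
endfacet
facet normal 0.040 -0.681 -0.732
outer loop
vertex 2.753 2.733 -1.432
vertex 3.46 2.883 -1.533
vertex 3.261 2.363 -1.06
endloop
endfacet
facet normal -0.631 -0.091 0.771
outer loop
vertex 2.753 2.733 -1.432
vertex 3.261 2.363 -1.06
vertex 3.42 3.577 -0.787
endloop
endfacet
facet normal 0.040 -0.681 -0.732
outer loop
vertex 3.261 2.363 -1.06
vertex 3.46 2.883 -1.533
vertex 3.969 2.513 -1.161
endloop
endfacet
facet normal 0.187 -0.239 0.953
outer loop
vertex 3.261 2.363 -1.06
vertex 3.969 2.513 -1.161
vertex 3.42 3.577 -0.787
endloop
endfacet
facet normal 0.040 -0.681 -0.732
outer loop
vertex 3.969 2.513 -1.161
vertex 3.46 2.883 -1.533
vertex 4.168 3.033 -1.634
endloop
endfacet
facet normal 0.796 0.211 0.567
outer loop
vertex 3.969 2.513 -1.161
vertex 4.168 3.033 -1.634
vertex 3.42 3.577 -0.787
endloop
endfacet

endsolid


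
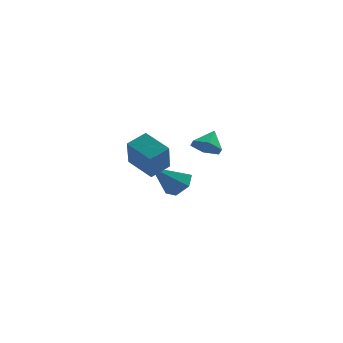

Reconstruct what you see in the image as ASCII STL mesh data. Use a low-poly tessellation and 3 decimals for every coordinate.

solid 
facet normal 0.648 0.331 -0.686
outer loop
vertex 0.53 3.506 -2.439
vertex 0.045 4.179 -2.572
vertex 0.649 4.206 -1.989
endloop
endfacet
facet normal 0.472 -0.532 0.703
outer loop
vertex 0.53 3.506 -2.439
vertex 0.649 4.206 -1.989
vertex -1.205 3.541 -1.248
endloop
endfacet
facet normal 0.648 0.330 -0.686
outer loop
vertex 0.649 4.206 -1.989
vertex 0.045 4.179 -2.572
vertex 0.164 4.879 -2.123
endloop
endfacet
facet normal 0.236 0.351 0.906
outer loop
vertex 0.649 4.206 -1.989
vertex 0.164 4.879 -2.123
vertex -1.205 3.541 -1.248
endloop
endfacet
facet normal 0.648 0.330 -0.686
outer loop
vertex 0.164 4.879 -2.123
vertex 0.045 4.179 -2.572
vertex -0.44 4.852 -2.706
endloop
endfacet
facet normal -0.464 0.766 0.445
outer loop
vertex 0.164 4.879 -2.123
vertex -0.44 4.852 -2.706
vertex -1.205 3.541 -1.248
endloop
endfacet
facet normal 0.648 0.330 -0.686
outer loop
vertex -0.44 4.852 -2.706
vertex 0.045 4.179 -2.572
vertex -0.559 4.152 -3.155
endloop
endfacet
facet normal -0.929 0.298 -0.219
outer loop
vertex -0.44 4.852 -2.706
vertex -0.559 4.152 -3.155
vertex -1.205 3.541 -1.248
endloop
endfacet
facet normal 0.648 0.331 -0.686
outer loop
vertex -0.559 4.152 -3.155
vertex 0.045 4.179 -2.572
vertex -0.074 3.479 -3.022
endloop
endfacet
facet normal -0.694 -0.583 -0.422
outer loop
vertex -0.559 4.152 -3.155
vertex -0.074 3.479 -3.022
vertex -1.205 3.541 -1.248
endloop
endfacet
facet normal 0.648 0.331 -0.686
outer loop
vertex -0.074 3.479 -3.022
vertex 0.045 4.179 -2.572
vertex 0.53 3.506 -2.439
endloop
endfacet
facet normal 0.007 -0.999 0.039
outer loop
vertex -0.074 3.479 -3.022
vertex 0.53 3.506 -2.439
vertex -1.205 3.541 -1.248
endloop
endfacet
facet normal -0.690 0.614 0.384
outer loop
vertex -2.084 -1.71 2.161
vertex -1.295 -1.082 2.574
vertex -2.066 -0.81 0.754
endloop
endfacet
facet normal -0.724 -0.577 -0.378
outer loop
vertex -1.045 -1.718 0.186
vertex -2.084 -1.71 2.161
vertex -2.066 -0.81 0.754
endloop
endfacet
facet normal -0.690 0.613 0.384
outer loop
vertex -2.066 -0.81 0.754
vertex -1.295 -1.082 2.574
vertex -1.277 -0.181 1.168
endloop
endfacet
facet normal 0.012 0.540 -0.842
outer loop
vertex -1.277 -0.181 1.168
vertex -1.045 -1.718 0.186
vertex -2.066 -0.81 0.754
endloop
endfacet
facet normal -0.011 -0.539 0.842
outer loop
vertex -2.084 -1.71 2.161
vertex -0.274 -1.99 2.006
vertex -1.295 -1.082 2.574
endloop
endfacet
facet normal -0.724 -0.576 -0.379
outer loop
vertex -1.063 -2.619 1.592
vertex -2.084 -1.71 2.161
vertex -1.045 -1.718 0.186
endloop
endfacet
facet normal -0.011 -0.540 0.842
outer loop
vertex -1.063 -2.619 1.592
vertex -0.274 -1.99 2.006
vertex -2.084 -1.71 2.161
endloop
endfacet
facet normal 0.724 0.577 0.379
outer loop
vertex -1.295 -1.082 2.574
vertex -0.274 -1.99 2.006
vertex -1.277 -0.181 1.168
endloop
endfacet
facet normal 0.011 0.540 -0.842
outer loop
vertex -0.256 -1.09 0.599
vertex -1.045 -1.718 0.186
vertex -1.277 -0.181 1.168
endloop
endfacet
facet normal 0.724 0.577 0.378
outer loop
vertex -1.277 -0.181 1.168
vertex -0.274 -1.99 2.006
vertex -0.256 -1.09 0.599
endloop
endfacet
facet normal 0.690 -0.614 -0.384
outer loop
vertex -0.256 -1.09 0.599
vertex -1.063 -2.619 1.592
vertex -1.045 -1.718 0.186
endloop
endfacet
facet normal 0.690 -0.613 -0.384
outer loop
vertex -0.274 -1.99 2.006
vertex -1.063 -2.619 1.592
vertex -0.256 -1.09 0.599
endloop
endfacet
facet normal -0.331 -0.658 -0.677
outer loop
vertex 1.894 3.099 -0.233
vertex 1.308 2.869 0.277
vertex 1.175 3.473 -0.245
endloop
endfacet
facet normal 0.447 0.850 -0.279
outer loop
vertex 1.894 3.099 -0.233
vertex 1.175 3.473 -0.245
vertex 1.692 3.631 1.063
endloop
endfacet
facet normal -0.331 -0.658 -0.677
outer loop
vertex 1.175 3.473 -0.245
vertex 1.308 2.869 0.277
vertex 0.59 3.243 0.265
endloop
endfacet
facet normal -0.348 0.937 0.024
outer loop
vertex 1.175 3.473 -0.245
vertex 0.59 3.243 0.265
vertex 1.692 3.631 1.063
endloop
endfacet
facet normal -0.331 -0.657 -0.677
outer loop
vertex 0.59 3.243 0.265
vertex 1.308 2.869 0.277
vertex 0.723 2.638 0.787
endloop
endfacet
facet normal -0.624 0.427 0.654
outer loop
vertex 0.59 3.243 0.265
vertex 0.723 2.638 0.787
vertex 1.692 3.631 1.063
endloop
endfacet
facet normal -0.330 -0.658 -0.677
outer loop
vertex 0.723 2.638 0.787
vertex 1.308 2.869 0.277
vertex 1.441 2.264 0.8
endloop
endfacet
facet normal -0.106 -0.169 0.980
outer loop
vertex 0.723 2.638 0.787
vertex 1.441 2.264 0.8
vertex 1.692 3.631 1.063
endloop
endfacet
facet normal -0.330 -0.658 -0.677
outer loop
vertex 1.441 2.264 0.8
vertex 1.308 2.869 0.277
vertex 2.027 2.495 0.29
endloop
endfacet
facet normal 0.690 -0.257 0.677
outer loop
vertex 1.441 2.264 0.8
vertex 2.027 2.495 0.29
vertex 1.692 3.631 1.063
endloop
endfacet
facet normal -0.330 -0.658 -0.676
outer loop
vertex 2.027 2.495 0.29
vertex 1.308 2.869 0.277
vertex 1.894 3.099 -0.233
endloop
endfacet
facet normal 0.966 0.253 0.047
outer loop
vertex 2.027 2.495 0.29
vertex 1.894 3.099 -0.233
vertex 1.692 3.631 1.063
endloop
endfacet

endsolid


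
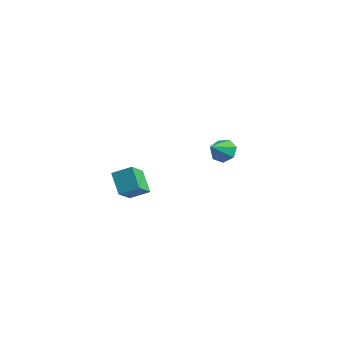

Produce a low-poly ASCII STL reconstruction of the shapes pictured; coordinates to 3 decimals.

solid 
facet normal -0.671 0.144 0.727
outer loop
vertex -1.192 -3.468 -0.887
vertex -0.494 -2.713 -0.393
vertex -1.778 -2.437 -1.632
endloop
endfacet
facet normal -0.613 -0.661 -0.433
outer loop
vertex -0.806 -2.647 -2.687
vertex -1.192 -3.468 -0.887
vertex -1.778 -2.437 -1.632
endloop
endfacet
facet normal -0.671 0.144 0.727
outer loop
vertex -1.778 -2.437 -1.632
vertex -0.494 -2.713 -0.393
vertex -1.08 -1.683 -1.138
endloop
endfacet
facet normal -0.419 0.736 -0.532
outer loop
vertex -1.08 -1.683 -1.138
vertex -0.806 -2.647 -2.687
vertex -1.778 -2.437 -1.632
endloop
endfacet
facet normal 0.419 -0.736 0.532
outer loop
vertex -1.192 -3.468 -0.887
vertex 0.478 -2.923 -1.448
vertex -0.494 -2.713 -0.393
endloop
endfacet
facet normal -0.612 -0.662 -0.433
outer loop
vertex -0.22 -3.677 -1.942
vertex -1.192 -3.468 -0.887
vertex -0.806 -2.647 -2.687
endloop
endfacet
facet normal 0.419 -0.736 0.532
outer loop
vertex -0.22 -3.677 -1.942
vertex 0.478 -2.923 -1.448
vertex -1.192 -3.468 -0.887
endloop
endfacet
facet normal 0.613 0.661 0.433
outer loop
vertex -0.494 -2.713 -0.393
vertex 0.478 -2.923 -1.448
vertex -1.08 -1.683 -1.138
endloop
endfacet
facet normal -0.419 0.736 -0.532
outer loop
vertex -0.108 -1.892 -2.193
vertex -0.806 -2.647 -2.687
vertex -1.08 -1.683 -1.138
endloop
endfacet
facet normal 0.612 0.661 0.433
outer loop
vertex -1.08 -1.683 -1.138
vertex 0.478 -2.923 -1.448
vertex -0.108 -1.892 -2.193
endloop
endfacet
facet normal 0.671 -0.144 -0.727
outer loop
vertex -0.108 -1.892 -2.193
vertex -0.22 -3.677 -1.942
vertex -0.806 -2.647 -2.687
endloop
endfacet
facet normal 0.671 -0.144 -0.727
outer loop
vertex 0.478 -2.923 -1.448
vertex -0.22 -3.677 -1.942
vertex -0.108 -1.892 -2.193
endloop
endfacet
facet normal -0.262 0.816 -0.516
outer loop
vertex -1.964 4.843 -1.35
vertex -2.551 4.423 -1.716
vertex -2.588 4.847 -1.027
endloop
endfacet
facet normal 0.456 0.131 0.880
outer loop
vertex -1.964 4.843 -1.35
vertex -2.588 4.847 -1.027
vertex -2.189 3.297 -1.004
endloop
endfacet
facet normal -0.261 0.816 -0.516
outer loop
vertex -2.588 4.847 -1.027
vertex -2.551 4.423 -1.716
vertex -3.185 4.531 -1.224
endloop
endfacet
facet normal -0.284 -0.059 0.957
outer loop
vertex -2.588 4.847 -1.027
vertex -3.185 4.531 -1.224
vertex -2.189 3.297 -1.004
endloop
endfacet
facet normal -0.263 0.815 -0.517
outer loop
vertex -3.185 4.531 -1.224
vertex -2.551 4.423 -1.716
vertex -3.303 4.133 -1.791
endloop
endfacet
facet normal -0.718 -0.491 0.494
outer loop
vertex -3.185 4.531 -1.224
vertex -3.303 4.133 -1.791
vertex -2.189 3.297 -1.004
endloop
endfacet
facet normal -0.263 0.815 -0.516
outer loop
vertex -3.303 4.133 -1.791
vertex -2.551 4.423 -1.716
vertex -2.855 3.954 -2.302
endloop
endfacet
facet normal -0.518 -0.840 -0.160
outer loop
vertex -3.303 4.133 -1.791
vertex -2.855 3.954 -2.302
vertex -2.189 3.297 -1.004
endloop
endfacet
facet normal -0.262 0.815 -0.517
outer loop
vertex -2.855 3.954 -2.302
vertex -2.551 4.423 -1.716
vertex -2.178 4.127 -2.372
endloop
endfacet
facet normal 0.163 -0.844 -0.511
outer loop
vertex -2.855 3.954 -2.302
vertex -2.178 4.127 -2.372
vertex -2.189 3.297 -1.004
endloop
endfacet
facet normal -0.262 0.815 -0.517
outer loop
vertex -2.178 4.127 -2.372
vertex -2.551 4.423 -1.716
vertex -1.781 4.523 -1.948
endloop
endfacet
facet normal 0.814 -0.499 -0.296
outer loop
vertex -2.178 4.127 -2.372
vertex -1.781 4.523 -1.948
vertex -2.189 3.297 -1.004
endloop
endfacet
facet normal -0.261 0.815 -0.516
outer loop
vertex -1.781 4.523 -1.948
vertex -2.551 4.423 -1.716
vertex -1.964 4.843 -1.35
endloop
endfacet
facet normal 0.944 -0.065 0.324
outer loop
vertex -1.781 4.523 -1.948
vertex -1.964 4.843 -1.35
vertex -2.189 3.297 -1.004
endloop
endfacet

endsolid


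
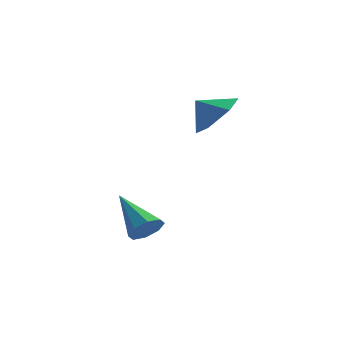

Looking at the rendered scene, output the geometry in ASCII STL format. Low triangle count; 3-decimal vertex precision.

solid 
facet normal 0.744 -0.348 -0.570
outer loop
vertex -1.61 -0.547 -3.979
vertex -1.85 -0.184 -4.514
vertex -1.402 -0.063 -4.003
endloop
endfacet
facet normal 0.275 -0.071 0.959
outer loop
vertex -1.61 -0.547 -3.979
vertex -1.402 -0.063 -4.003
vertex -3.27 0.484 -3.426
endloop
endfacet
facet normal 0.744 -0.350 -0.569
outer loop
vertex -1.402 -0.063 -4.003
vertex -1.85 -0.184 -4.514
vertex -1.455 0.351 -4.327
endloop
endfacet
facet normal 0.391 0.598 0.700
outer loop
vertex -1.402 -0.063 -4.003
vertex -1.455 0.351 -4.327
vertex -3.27 0.484 -3.426
endloop
endfacet
facet normal 0.743 -0.349 -0.571
outer loop
vertex -1.455 0.351 -4.327
vertex -1.85 -0.184 -4.514
vertex -1.74 0.452 -4.76
endloop
endfacet
facet normal 0.140 0.981 0.137
outer loop
vertex -1.455 0.351 -4.327
vertex -1.74 0.452 -4.76
vertex -3.27 0.484 -3.426
endloop
endfacet
facet normal 0.744 -0.349 -0.570
outer loop
vertex -1.74 0.452 -4.76
vertex -1.85 -0.184 -4.514
vertex -2.089 0.18 -5.049
endloop
endfacet
facet normal -0.332 0.853 -0.402
outer loop
vertex -1.74 0.452 -4.76
vertex -2.089 0.18 -5.049
vertex -3.27 0.484 -3.426
endloop
endfacet
facet normal 0.744 -0.349 -0.570
outer loop
vertex -2.089 0.18 -5.049
vertex -1.85 -0.184 -4.514
vertex -2.298 -0.304 -5.025
endloop
endfacet
facet normal -0.746 0.293 -0.598
outer loop
vertex -2.089 0.18 -5.049
vertex -2.298 -0.304 -5.025
vertex -3.27 0.484 -3.426
endloop
endfacet
facet normal 0.744 -0.349 -0.570
outer loop
vertex -2.298 -0.304 -5.025
vertex -1.85 -0.184 -4.514
vertex -2.244 -0.718 -4.701
endloop
endfacet
facet normal -0.862 -0.377 -0.338
outer loop
vertex -2.298 -0.304 -5.025
vertex -2.244 -0.718 -4.701
vertex -3.27 0.484 -3.426
endloop
endfacet
facet normal 0.743 -0.349 -0.571
outer loop
vertex -2.244 -0.718 -4.701
vertex -1.85 -0.184 -4.514
vertex -1.959 -0.819 -4.268
endloop
endfacet
facet normal -0.611 -0.759 0.225
outer loop
vertex -2.244 -0.718 -4.701
vertex -1.959 -0.819 -4.268
vertex -3.27 0.484 -3.426
endloop
endfacet
facet normal 0.744 -0.349 -0.570
outer loop
vertex -1.959 -0.819 -4.268
vertex -1.85 -0.184 -4.514
vertex -1.61 -0.547 -3.979
endloop
endfacet
facet normal -0.139 -0.632 0.762
outer loop
vertex -1.959 -0.819 -4.268
vertex -1.61 -0.547 -3.979
vertex -3.27 0.484 -3.426
endloop
endfacet
facet normal 0.682 0.278 -0.677
outer loop
vertex -0.205 2.618 0.368
vertex -0.946 3.171 -0.151
vertex -0.377 3.635 0.613
endloop
endfacet
facet normal 0.069 -0.223 0.972
outer loop
vertex -0.205 2.618 0.368
vertex -0.377 3.635 0.613
vertex -1.634 2.889 0.531
endloop
endfacet
facet normal 0.681 0.279 -0.677
outer loop
vertex -0.377 3.635 0.613
vertex -0.946 3.171 -0.151
vertex -1.118 4.187 0.094
endloop
endfacet
facet normal -0.299 0.409 0.862
outer loop
vertex -0.377 3.635 0.613
vertex -1.118 4.187 0.094
vertex -1.634 2.889 0.531
endloop
endfacet
facet normal 0.683 0.278 -0.676
outer loop
vertex -1.118 4.187 0.094
vertex -0.946 3.171 -0.151
vertex -1.686 3.723 -0.671
endloop
endfacet
facet normal -0.827 0.445 0.344
outer loop
vertex -1.118 4.187 0.094
vertex -1.686 3.723 -0.671
vertex -1.634 2.889 0.531
endloop
endfacet
facet normal 0.683 0.278 -0.676
outer loop
vertex -1.686 3.723 -0.671
vertex -0.946 3.171 -0.151
vertex -1.514 2.707 -0.916
endloop
endfacet
facet normal -0.986 -0.152 -0.063
outer loop
vertex -1.686 3.723 -0.671
vertex -1.514 2.707 -0.916
vertex -1.634 2.889 0.531
endloop
endfacet
facet normal 0.682 0.279 -0.676
outer loop
vertex -1.514 2.707 -0.916
vertex -0.946 3.171 -0.151
vertex -0.774 2.154 -0.397
endloop
endfacet
facet normal -0.619 -0.784 0.047
outer loop
vertex -1.514 2.707 -0.916
vertex -0.774 2.154 -0.397
vertex -1.634 2.889 0.531
endloop
endfacet
facet normal 0.682 0.279 -0.676
outer loop
vertex -0.774 2.154 -0.397
vertex -0.946 3.171 -0.151
vertex -0.205 2.618 0.368
endloop
endfacet
facet normal -0.091 -0.820 0.565
outer loop
vertex -0.774 2.154 -0.397
vertex -0.205 2.618 0.368
vertex -1.634 2.889 0.531
endloop
endfacet

endsolid


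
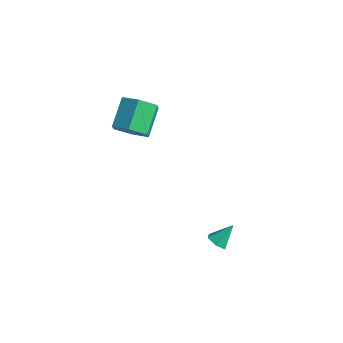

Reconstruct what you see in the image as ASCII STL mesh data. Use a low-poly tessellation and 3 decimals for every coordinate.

solid 
facet normal -0.206 -0.664 -0.719
outer loop
vertex 1.784 2.773 -0.97
vertex 1.554 2.457 -0.612
vertex 1.267 2.822 -0.867
endloop
endfacet
facet normal 0.020 0.938 -0.347
outer loop
vertex 1.784 2.773 -0.97
vertex 1.267 2.822 -0.867
vertex 1.786 3.203 0.192
endloop
endfacet
facet normal -0.207 -0.665 -0.718
outer loop
vertex 1.267 2.822 -0.867
vertex 1.554 2.457 -0.612
vertex 1.037 2.507 -0.509
endloop
endfacet
facet normal -0.733 0.670 0.118
outer loop
vertex 1.267 2.822 -0.867
vertex 1.037 2.507 -0.509
vertex 1.786 3.203 0.192
endloop
endfacet
facet normal -0.207 -0.666 -0.717
outer loop
vertex 1.037 2.507 -0.509
vertex 1.554 2.457 -0.612
vertex 1.325 2.142 -0.253
endloop
endfacet
facet normal -0.675 -0.016 0.737
outer loop
vertex 1.037 2.507 -0.509
vertex 1.325 2.142 -0.253
vertex 1.786 3.203 0.192
endloop
endfacet
facet normal -0.206 -0.667 -0.716
outer loop
vertex 1.325 2.142 -0.253
vertex 1.554 2.457 -0.612
vertex 1.842 2.093 -0.356
endloop
endfacet
facet normal 0.136 -0.433 0.891
outer loop
vertex 1.325 2.142 -0.253
vertex 1.842 2.093 -0.356
vertex 1.786 3.203 0.192
endloop
endfacet
facet normal -0.206 -0.667 -0.717
outer loop
vertex 1.842 2.093 -0.356
vertex 1.554 2.457 -0.612
vertex 2.072 2.408 -0.715
endloop
endfacet
facet normal 0.890 -0.165 0.425
outer loop
vertex 1.842 2.093 -0.356
vertex 2.072 2.408 -0.715
vertex 1.786 3.203 0.192
endloop
endfacet
facet normal -0.206 -0.664 -0.719
outer loop
vertex 2.072 2.408 -0.715
vertex 1.554 2.457 -0.612
vertex 1.784 2.773 -0.97
endloop
endfacet
facet normal 0.832 0.521 -0.194
outer loop
vertex 2.072 2.408 -0.715
vertex 1.784 2.773 -0.97
vertex 1.786 3.203 0.192
endloop
endfacet
facet normal 0.345 -0.728 -0.592
outer loop
vertex -3.196 3.117 2.891
vertex -3.692 2.516 3.341
vertex -4.036 2.937 2.623
endloop
endfacet
facet normal 0.098 0.656 -0.749
outer loop
vertex -3.196 3.117 2.891
vertex -4.036 2.937 2.623
vertex -3.732 4.246 3.809
endloop
endfacet
facet normal 0.098 0.656 -0.749
outer loop
vertex -3.732 4.246 3.809
vertex -4.036 2.937 2.623
vertex -4.572 4.065 3.541
endloop
endfacet
facet normal -0.346 0.728 0.592
outer loop
vertex -3.732 4.246 3.809
vertex -4.572 4.065 3.541
vertex -4.228 3.644 4.259
endloop
endfacet
facet normal 0.346 -0.728 -0.592
outer loop
vertex -4.036 2.937 2.623
vertex -3.692 2.516 3.341
vertex -4.532 2.335 3.073
endloop
endfacet
facet normal -0.760 0.153 -0.632
outer loop
vertex -4.036 2.937 2.623
vertex -4.532 2.335 3.073
vertex -4.572 4.065 3.541
endloop
endfacet
facet normal -0.760 0.153 -0.632
outer loop
vertex -4.572 4.065 3.541
vertex -4.532 2.335 3.073
vertex -5.068 3.463 3.991
endloop
endfacet
facet normal -0.346 0.728 0.592
outer loop
vertex -4.572 4.065 3.541
vertex -5.068 3.463 3.991
vertex -4.228 3.644 4.259
endloop
endfacet
facet normal 0.346 -0.728 -0.592
outer loop
vertex -4.532 2.335 3.073
vertex -3.692 2.516 3.341
vertex -4.188 1.914 3.791
endloop
endfacet
facet normal -0.857 -0.502 0.116
outer loop
vertex -4.532 2.335 3.073
vertex -4.188 1.914 3.791
vertex -5.068 3.463 3.991
endloop
endfacet
facet normal -0.857 -0.502 0.117
outer loop
vertex -5.068 3.463 3.991
vertex -4.188 1.914 3.791
vertex -4.724 3.043 4.709
endloop
endfacet
facet normal -0.346 0.728 0.592
outer loop
vertex -5.068 3.463 3.991
vertex -4.724 3.043 4.709
vertex -4.228 3.644 4.259
endloop
endfacet
facet normal 0.346 -0.728 -0.592
outer loop
vertex -4.188 1.914 3.791
vertex -3.692 2.516 3.341
vertex -3.348 2.095 4.059
endloop
endfacet
facet normal -0.098 -0.655 0.749
outer loop
vertex -4.188 1.914 3.791
vertex -3.348 2.095 4.059
vertex -4.724 3.043 4.709
endloop
endfacet
facet normal -0.098 -0.656 0.748
outer loop
vertex -4.724 3.043 4.709
vertex -3.348 2.095 4.059
vertex -3.884 3.223 4.977
endloop
endfacet
facet normal -0.345 0.728 0.592
outer loop
vertex -4.724 3.043 4.709
vertex -3.884 3.223 4.977
vertex -4.228 3.644 4.259
endloop
endfacet
facet normal 0.346 -0.728 -0.592
outer loop
vertex -3.348 2.095 4.059
vertex -3.692 2.516 3.341
vertex -2.852 2.697 3.609
endloop
endfacet
facet normal 0.760 -0.153 0.632
outer loop
vertex -3.348 2.095 4.059
vertex -2.852 2.697 3.609
vertex -3.884 3.223 4.977
endloop
endfacet
facet normal 0.760 -0.153 0.632
outer loop
vertex -3.884 3.223 4.977
vertex -2.852 2.697 3.609
vertex -3.388 3.825 4.527
endloop
endfacet
facet normal -0.346 0.728 0.592
outer loop
vertex -3.884 3.223 4.977
vertex -3.388 3.825 4.527
vertex -4.228 3.644 4.259
endloop
endfacet
facet normal 0.346 -0.728 -0.592
outer loop
vertex -2.852 2.697 3.609
vertex -3.692 2.516 3.341
vertex -3.196 3.117 2.891
endloop
endfacet
facet normal 0.857 0.502 -0.117
outer loop
vertex -2.852 2.697 3.609
vertex -3.196 3.117 2.891
vertex -3.388 3.825 4.527
endloop
endfacet
facet normal 0.857 0.502 -0.117
outer loop
vertex -3.388 3.825 4.527
vertex -3.196 3.117 2.891
vertex -3.732 4.246 3.809
endloop
endfacet
facet normal -0.346 0.728 0.592
outer loop
vertex -3.388 3.825 4.527
vertex -3.732 4.246 3.809
vertex -4.228 3.644 4.259
endloop
endfacet

endsolid


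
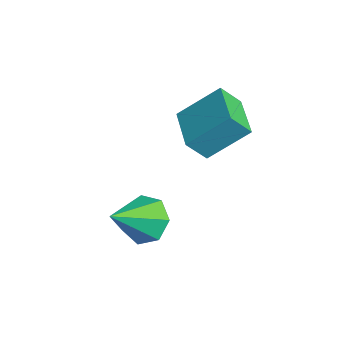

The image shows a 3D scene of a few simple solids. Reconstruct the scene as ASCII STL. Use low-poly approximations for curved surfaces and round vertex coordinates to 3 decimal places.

solid 
facet normal -0.331 0.723 -0.606
outer loop
vertex 3.068 -0.867 -3.217
vertex 2.255 -1.008 -2.942
vertex 2.851 -0.463 -2.617
endloop
endfacet
facet normal 0.955 0.098 0.279
outer loop
vertex 3.068 -0.867 -3.217
vertex 2.851 -0.463 -2.617
vertex 2.825 -2.252 -1.898
endloop
endfacet
facet normal -0.331 0.723 -0.606
outer loop
vertex 2.851 -0.463 -2.617
vertex 2.255 -1.008 -2.942
vertex 2.185 -0.47 -2.262
endloop
endfacet
facet normal 0.441 0.329 0.835
outer loop
vertex 2.851 -0.463 -2.617
vertex 2.185 -0.47 -2.262
vertex 2.825 -2.252 -1.898
endloop
endfacet
facet normal -0.332 0.723 -0.606
outer loop
vertex 2.185 -0.47 -2.262
vertex 2.255 -1.008 -2.942
vertex 1.572 -0.882 -2.418
endloop
endfacet
facet normal -0.300 0.086 0.950
outer loop
vertex 2.185 -0.47 -2.262
vertex 1.572 -0.882 -2.418
vertex 2.825 -2.252 -1.898
endloop
endfacet
facet normal -0.332 0.723 -0.606
outer loop
vertex 1.572 -0.882 -2.418
vertex 2.255 -1.008 -2.942
vertex 1.474 -1.389 -2.969
endloop
endfacet
facet normal -0.713 -0.448 0.539
outer loop
vertex 1.572 -0.882 -2.418
vertex 1.474 -1.389 -2.969
vertex 2.825 -2.252 -1.898
endloop
endfacet
facet normal -0.332 0.723 -0.607
outer loop
vertex 1.474 -1.389 -2.969
vertex 2.255 -1.008 -2.942
vertex 1.964 -1.609 -3.499
endloop
endfacet
facet normal -0.486 -0.870 -0.088
outer loop
vertex 1.474 -1.389 -2.969
vertex 1.964 -1.609 -3.499
vertex 2.825 -2.252 -1.898
endloop
endfacet
facet normal -0.330 0.723 -0.607
outer loop
vertex 1.964 -1.609 -3.499
vertex 2.255 -1.008 -2.942
vertex 2.674 -1.377 -3.609
endloop
endfacet
facet normal 0.211 -0.863 -0.460
outer loop
vertex 1.964 -1.609 -3.499
vertex 2.674 -1.377 -3.609
vertex 2.825 -2.252 -1.898
endloop
endfacet
facet normal -0.331 0.722 -0.607
outer loop
vertex 2.674 -1.377 -3.609
vertex 2.255 -1.008 -2.942
vertex 3.068 -0.867 -3.217
endloop
endfacet
facet normal 0.852 -0.431 -0.296
outer loop
vertex 2.674 -1.377 -3.609
vertex 3.068 -0.867 -3.217
vertex 2.825 -2.252 -1.898
endloop
endfacet
facet normal -0.981 0.180 0.073
outer loop
vertex 0.164 0.727 -0.248
vertex 0.476 1.982 0.839
vertex 0.225 1.365 -1.003
endloop
endfacet
facet normal -0.185 -0.743 -0.643
outer loop
vertex 1.784 1.078 -1.119
vertex 0.164 0.727 -0.248
vertex 0.225 1.365 -1.003
endloop
endfacet
facet normal -0.981 0.180 0.073
outer loop
vertex 0.225 1.365 -1.003
vertex 0.476 1.982 0.839
vertex 0.537 2.62 0.084
endloop
endfacet
facet normal 0.062 0.645 -0.762
outer loop
vertex 0.537 2.62 0.084
vertex 1.784 1.078 -1.119
vertex 0.225 1.365 -1.003
endloop
endfacet
facet normal -0.062 -0.645 0.762
outer loop
vertex 0.164 0.727 -0.248
vertex 2.035 1.695 0.723
vertex 0.476 1.982 0.839
endloop
endfacet
facet normal -0.185 -0.743 -0.643
outer loop
vertex 1.723 0.44 -0.364
vertex 0.164 0.727 -0.248
vertex 1.784 1.078 -1.119
endloop
endfacet
facet normal -0.062 -0.645 0.762
outer loop
vertex 1.723 0.44 -0.364
vertex 2.035 1.695 0.723
vertex 0.164 0.727 -0.248
endloop
endfacet
facet normal 0.185 0.743 0.643
outer loop
vertex 0.476 1.982 0.839
vertex 2.035 1.695 0.723
vertex 0.537 2.62 0.084
endloop
endfacet
facet normal 0.062 0.645 -0.762
outer loop
vertex 2.096 2.333 -0.032
vertex 1.784 1.078 -1.119
vertex 0.537 2.62 0.084
endloop
endfacet
facet normal 0.185 0.743 0.643
outer loop
vertex 0.537 2.62 0.084
vertex 2.035 1.695 0.723
vertex 2.096 2.333 -0.032
endloop
endfacet
facet normal 0.981 -0.180 -0.073
outer loop
vertex 2.096 2.333 -0.032
vertex 1.723 0.44 -0.364
vertex 1.784 1.078 -1.119
endloop
endfacet
facet normal 0.981 -0.180 -0.073
outer loop
vertex 2.035 1.695 0.723
vertex 1.723 0.44 -0.364
vertex 2.096 2.333 -0.032
endloop
endfacet

endsolid


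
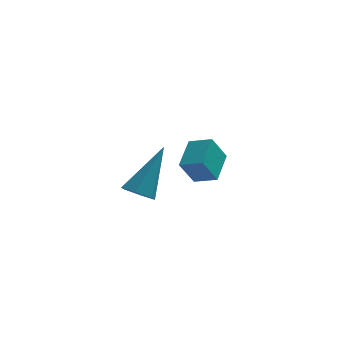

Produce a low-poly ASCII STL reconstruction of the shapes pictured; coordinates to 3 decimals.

solid 
facet normal -0.453 -0.241 0.858
outer loop
vertex -0.68 -0.965 1.879
vertex -0.309 0.231 2.41
vertex -1.486 -0.574 1.563
endloop
endfacet
facet normal -0.274 -0.879 -0.390
outer loop
vertex -0.951 -0.291 0.55
vertex -0.68 -0.965 1.879
vertex -1.486 -0.574 1.563
endloop
endfacet
facet normal -0.454 -0.240 0.858
outer loop
vertex -1.486 -0.574 1.563
vertex -0.309 0.231 2.41
vertex -1.115 0.622 2.093
endloop
endfacet
facet normal -0.849 0.411 -0.333
outer loop
vertex -1.115 0.622 2.093
vertex -0.951 -0.291 0.55
vertex -1.486 -0.574 1.563
endloop
endfacet
facet normal 0.848 -0.411 0.333
outer loop
vertex -0.68 -0.965 1.879
vertex 0.226 0.514 1.397
vertex -0.309 0.231 2.41
endloop
endfacet
facet normal -0.273 -0.879 -0.390
outer loop
vertex -0.145 -0.682 0.867
vertex -0.68 -0.965 1.879
vertex -0.951 -0.291 0.55
endloop
endfacet
facet normal 0.848 -0.411 0.334
outer loop
vertex -0.145 -0.682 0.867
vertex 0.226 0.514 1.397
vertex -0.68 -0.965 1.879
endloop
endfacet
facet normal 0.273 0.879 0.390
outer loop
vertex -0.309 0.231 2.41
vertex 0.226 0.514 1.397
vertex -1.115 0.622 2.093
endloop
endfacet
facet normal -0.848 0.411 -0.333
outer loop
vertex -0.58 0.905 1.081
vertex -0.951 -0.291 0.55
vertex -1.115 0.622 2.093
endloop
endfacet
facet normal 0.273 0.879 0.390
outer loop
vertex -1.115 0.622 2.093
vertex 0.226 0.514 1.397
vertex -0.58 0.905 1.081
endloop
endfacet
facet normal 0.454 0.240 -0.858
outer loop
vertex -0.58 0.905 1.081
vertex -0.145 -0.682 0.867
vertex -0.951 -0.291 0.55
endloop
endfacet
facet normal 0.453 0.240 -0.859
outer loop
vertex 0.226 0.514 1.397
vertex -0.145 -0.682 0.867
vertex -0.58 0.905 1.081
endloop
endfacet
facet normal -0.406 -0.496 -0.768
outer loop
vertex -2.351 -4.256 1.993
vertex -2.901 -4.307 2.317
vertex -2.799 -3.802 1.937
endloop
endfacet
facet normal 0.671 0.610 -0.421
outer loop
vertex -2.351 -4.256 1.993
vertex -2.799 -3.802 1.937
vertex -2.039 -3.253 3.943
endloop
endfacet
facet normal -0.406 -0.496 -0.768
outer loop
vertex -2.799 -3.802 1.937
vertex -2.901 -4.307 2.317
vertex -3.349 -3.853 2.261
endloop
endfacet
facet normal -0.200 0.962 -0.188
outer loop
vertex -2.799 -3.802 1.937
vertex -3.349 -3.853 2.261
vertex -2.039 -3.253 3.943
endloop
endfacet
facet normal -0.407 -0.496 -0.767
outer loop
vertex -3.349 -3.853 2.261
vertex -2.901 -4.307 2.317
vertex -3.45 -4.357 2.641
endloop
endfacet
facet normal -0.768 0.477 0.428
outer loop
vertex -3.349 -3.853 2.261
vertex -3.45 -4.357 2.641
vertex -2.039 -3.253 3.943
endloop
endfacet
facet normal -0.407 -0.498 -0.766
outer loop
vertex -3.45 -4.357 2.641
vertex -2.901 -4.307 2.317
vertex -3.002 -4.811 2.698
endloop
endfacet
facet normal -0.466 -0.358 0.809
outer loop
vertex -3.45 -4.357 2.641
vertex -3.002 -4.811 2.698
vertex -2.039 -3.253 3.943
endloop
endfacet
facet normal -0.406 -0.498 -0.766
outer loop
vertex -3.002 -4.811 2.698
vertex -2.901 -4.307 2.317
vertex -2.453 -4.76 2.374
endloop
endfacet
facet normal 0.406 -0.710 0.575
outer loop
vertex -3.002 -4.811 2.698
vertex -2.453 -4.76 2.374
vertex -2.039 -3.253 3.943
endloop
endfacet
facet normal -0.406 -0.498 -0.767
outer loop
vertex -2.453 -4.76 2.374
vertex -2.901 -4.307 2.317
vertex -2.351 -4.256 1.993
endloop
endfacet
facet normal 0.973 -0.227 -0.039
outer loop
vertex -2.453 -4.76 2.374
vertex -2.351 -4.256 1.993
vertex -2.039 -3.253 3.943
endloop
endfacet

endsolid


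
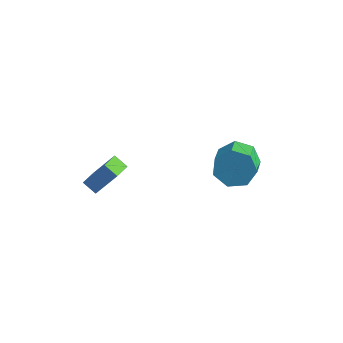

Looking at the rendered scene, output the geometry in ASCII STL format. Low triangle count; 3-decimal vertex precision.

solid 
facet normal -0.503 -0.276 -0.819
outer loop
vertex -3.135 -3.428 -0.67
vertex -3.283 -2.352 -0.941
vertex -2.392 -3.44 -1.122
endloop
endfacet
facet normal 0.132 -0.961 0.242
outer loop
vertex -1.457 -2.928 0.401
vertex -3.135 -3.428 -0.67
vertex -2.392 -3.44 -1.122
endloop
endfacet
facet normal -0.504 -0.276 -0.819
outer loop
vertex -2.392 -3.44 -1.122
vertex -3.283 -2.352 -0.941
vertex -2.54 -2.364 -1.394
endloop
endfacet
facet normal 0.854 -0.014 -0.520
outer loop
vertex -2.54 -2.364 -1.394
vertex -1.457 -2.928 0.401
vertex -2.392 -3.44 -1.122
endloop
endfacet
facet normal -0.854 0.013 0.520
outer loop
vertex -3.135 -3.428 -0.67
vertex -2.348 -1.84 0.582
vertex -3.283 -2.352 -0.941
endloop
endfacet
facet normal 0.132 -0.961 0.242
outer loop
vertex -2.2 -2.916 0.854
vertex -3.135 -3.428 -0.67
vertex -1.457 -2.928 0.401
endloop
endfacet
facet normal -0.854 0.014 0.520
outer loop
vertex -2.2 -2.916 0.854
vertex -2.348 -1.84 0.582
vertex -3.135 -3.428 -0.67
endloop
endfacet
facet normal -0.132 0.961 -0.242
outer loop
vertex -3.283 -2.352 -0.941
vertex -2.348 -1.84 0.582
vertex -2.54 -2.364 -1.394
endloop
endfacet
facet normal 0.854 -0.013 -0.520
outer loop
vertex -1.605 -1.852 0.13
vertex -1.457 -2.928 0.401
vertex -2.54 -2.364 -1.394
endloop
endfacet
facet normal -0.132 0.961 -0.242
outer loop
vertex -2.54 -2.364 -1.394
vertex -2.348 -1.84 0.582
vertex -1.605 -1.852 0.13
endloop
endfacet
facet normal 0.504 0.275 0.819
outer loop
vertex -1.605 -1.852 0.13
vertex -2.2 -2.916 0.854
vertex -1.457 -2.928 0.401
endloop
endfacet
facet normal 0.503 0.276 0.819
outer loop
vertex -2.348 -1.84 0.582
vertex -2.2 -2.916 0.854
vertex -1.605 -1.852 0.13
endloop
endfacet
facet normal -0.368 0.809 -0.459
outer loop
vertex 3.905 0.466 0.57
vertex 3.144 0.551 1.331
vertex 4.13 0.99 1.313
endloop
endfacet
facet normal 0.898 0.182 -0.400
outer loop
vertex 3.905 0.466 0.57
vertex 4.13 0.99 1.313
vertex 4.498 -0.836 1.308
endloop
endfacet
facet normal 0.898 0.182 -0.400
outer loop
vertex 4.498 -0.836 1.308
vertex 4.13 0.99 1.313
vertex 4.723 -0.312 2.052
endloop
endfacet
facet normal 0.368 -0.809 0.459
outer loop
vertex 4.498 -0.836 1.308
vertex 4.723 -0.312 2.052
vertex 3.736 -0.751 2.069
endloop
endfacet
facet normal -0.368 0.808 -0.459
outer loop
vertex 4.13 0.99 1.313
vertex 3.144 0.551 1.331
vertex 3.612 1.184 2.07
endloop
endfacet
facet normal 0.748 0.551 0.371
outer loop
vertex 4.13 0.99 1.313
vertex 3.612 1.184 2.07
vertex 4.723 -0.312 2.052
endloop
endfacet
facet normal 0.748 0.551 0.371
outer loop
vertex 4.723 -0.312 2.052
vertex 3.612 1.184 2.07
vertex 4.205 -0.119 2.809
endloop
endfacet
facet normal 0.368 -0.809 0.458
outer loop
vertex 4.723 -0.312 2.052
vertex 4.205 -0.119 2.809
vertex 3.736 -0.751 2.069
endloop
endfacet
facet normal -0.368 0.808 -0.459
outer loop
vertex 3.612 1.184 2.07
vertex 3.144 0.551 1.331
vertex 2.741 0.901 2.27
endloop
endfacet
facet normal 0.034 0.505 0.863
outer loop
vertex 3.612 1.184 2.07
vertex 2.741 0.901 2.27
vertex 4.205 -0.119 2.809
endloop
endfacet
facet normal 0.034 0.505 0.863
outer loop
vertex 4.205 -0.119 2.809
vertex 2.741 0.901 2.27
vertex 3.334 -0.402 3.009
endloop
endfacet
facet normal 0.368 -0.809 0.458
outer loop
vertex 4.205 -0.119 2.809
vertex 3.334 -0.402 3.009
vertex 3.736 -0.751 2.069
endloop
endfacet
facet normal -0.369 0.808 -0.459
outer loop
vertex 2.741 0.901 2.27
vertex 3.144 0.551 1.331
vertex 2.174 0.354 1.763
endloop
endfacet
facet normal -0.705 0.078 0.704
outer loop
vertex 2.741 0.901 2.27
vertex 2.174 0.354 1.763
vertex 3.334 -0.402 3.009
endloop
endfacet
facet normal -0.705 0.079 0.704
outer loop
vertex 3.334 -0.402 3.009
vertex 2.174 0.354 1.763
vertex 2.766 -0.948 2.501
endloop
endfacet
facet normal 0.368 -0.809 0.458
outer loop
vertex 3.334 -0.402 3.009
vertex 2.766 -0.948 2.501
vertex 3.736 -0.751 2.069
endloop
endfacet
facet normal -0.368 0.809 -0.458
outer loop
vertex 2.174 0.354 1.763
vertex 3.144 0.551 1.331
vertex 2.336 -0.044 0.93
endloop
endfacet
facet normal -0.914 -0.406 0.016
outer loop
vertex 2.174 0.354 1.763
vertex 2.336 -0.044 0.93
vertex 2.766 -0.948 2.501
endloop
endfacet
facet normal -0.913 -0.407 0.016
outer loop
vertex 2.766 -0.948 2.501
vertex 2.336 -0.044 0.93
vertex 2.929 -1.346 1.668
endloop
endfacet
facet normal 0.368 -0.809 0.458
outer loop
vertex 2.766 -0.948 2.501
vertex 2.929 -1.346 1.668
vertex 3.736 -0.751 2.069
endloop
endfacet
facet normal -0.368 0.809 -0.458
outer loop
vertex 2.336 -0.044 0.93
vertex 3.144 0.551 1.331
vertex 3.107 0.006 0.399
endloop
endfacet
facet normal -0.434 -0.586 -0.685
outer loop
vertex 2.336 -0.044 0.93
vertex 3.107 0.006 0.399
vertex 2.929 -1.346 1.668
endloop
endfacet
facet normal -0.433 -0.586 -0.685
outer loop
vertex 2.929 -1.346 1.668
vertex 3.107 0.006 0.399
vertex 3.699 -1.296 1.138
endloop
endfacet
facet normal 0.368 -0.809 0.459
outer loop
vertex 2.929 -1.346 1.668
vertex 3.699 -1.296 1.138
vertex 3.736 -0.751 2.069
endloop
endfacet
facet normal -0.368 0.809 -0.458
outer loop
vertex 3.107 0.006 0.399
vertex 3.144 0.551 1.331
vertex 3.905 0.466 0.57
endloop
endfacet
facet normal 0.373 -0.324 -0.869
outer loop
vertex 3.107 0.006 0.399
vertex 3.905 0.466 0.57
vertex 3.699 -1.296 1.138
endloop
endfacet
facet normal 0.372 -0.324 -0.870
outer loop
vertex 3.699 -1.296 1.138
vertex 3.905 0.466 0.57
vertex 4.498 -0.836 1.308
endloop
endfacet
facet normal 0.368 -0.809 0.459
outer loop
vertex 3.699 -1.296 1.138
vertex 4.498 -0.836 1.308
vertex 3.736 -0.751 2.069
endloop
endfacet

endsolid
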